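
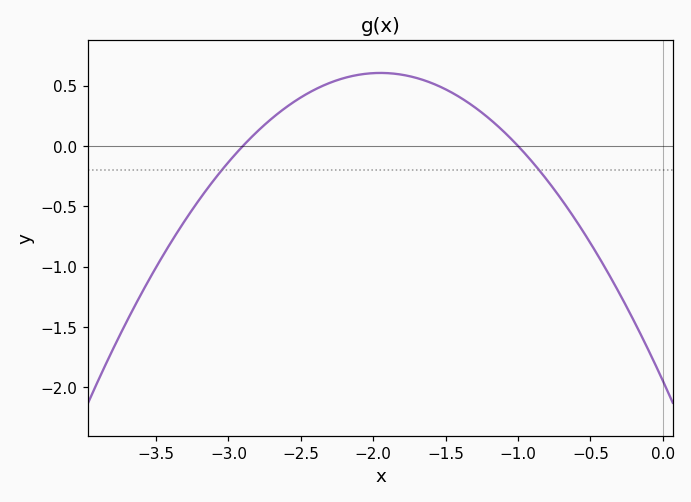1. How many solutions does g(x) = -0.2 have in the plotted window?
2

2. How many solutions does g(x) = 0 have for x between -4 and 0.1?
2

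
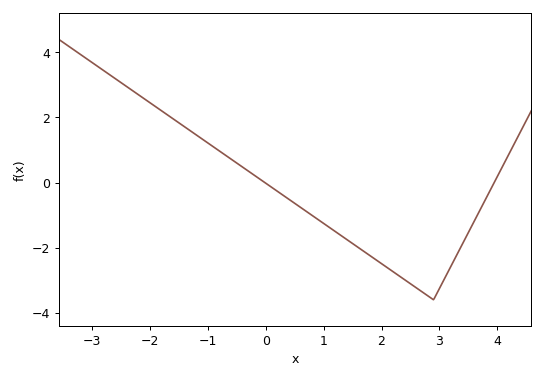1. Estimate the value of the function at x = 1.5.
-1.8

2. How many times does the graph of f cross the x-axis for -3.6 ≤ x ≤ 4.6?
2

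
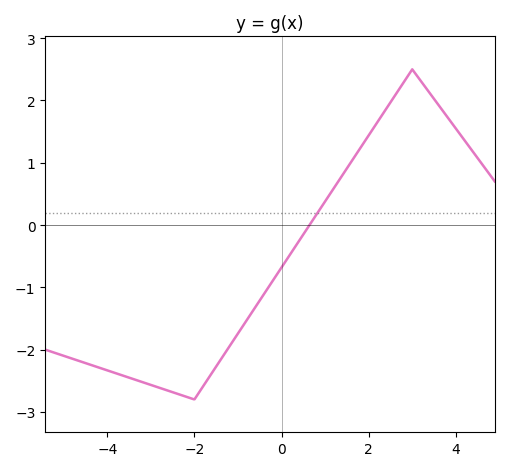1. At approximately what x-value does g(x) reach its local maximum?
3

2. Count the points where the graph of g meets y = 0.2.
1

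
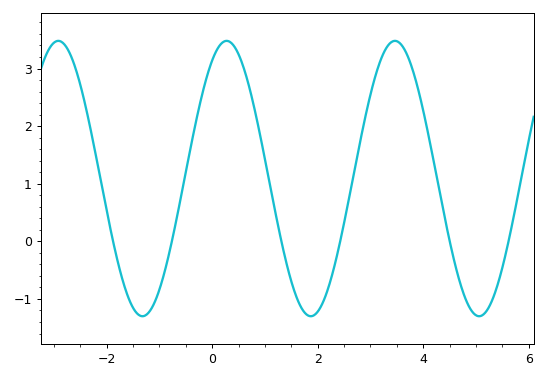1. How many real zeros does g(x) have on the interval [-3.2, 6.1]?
6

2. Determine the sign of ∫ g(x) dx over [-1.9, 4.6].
positive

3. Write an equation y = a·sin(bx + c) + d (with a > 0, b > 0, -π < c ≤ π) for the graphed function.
y = 2.39sin(2x + 1) + 1.09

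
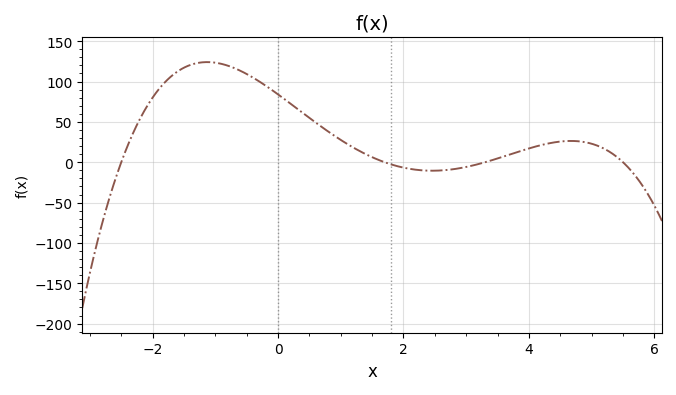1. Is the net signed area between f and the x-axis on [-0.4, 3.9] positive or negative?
positive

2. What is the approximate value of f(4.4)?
24.6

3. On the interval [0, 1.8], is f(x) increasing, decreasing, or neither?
decreasing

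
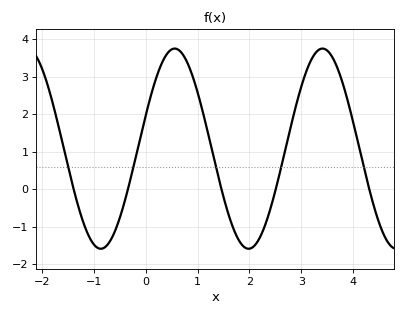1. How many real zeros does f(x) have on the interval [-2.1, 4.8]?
5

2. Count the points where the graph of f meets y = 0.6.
5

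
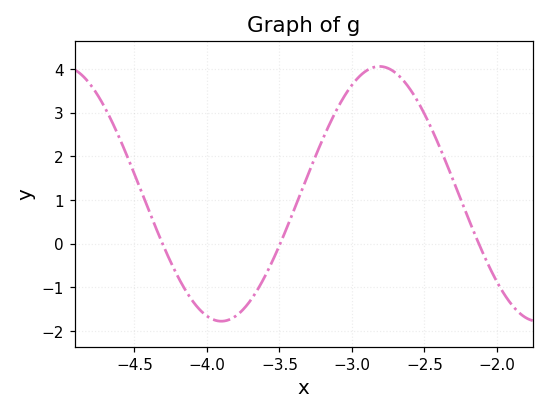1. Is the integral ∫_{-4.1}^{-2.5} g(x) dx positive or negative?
positive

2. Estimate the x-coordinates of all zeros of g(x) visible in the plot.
-4.31, -3.49, -2.13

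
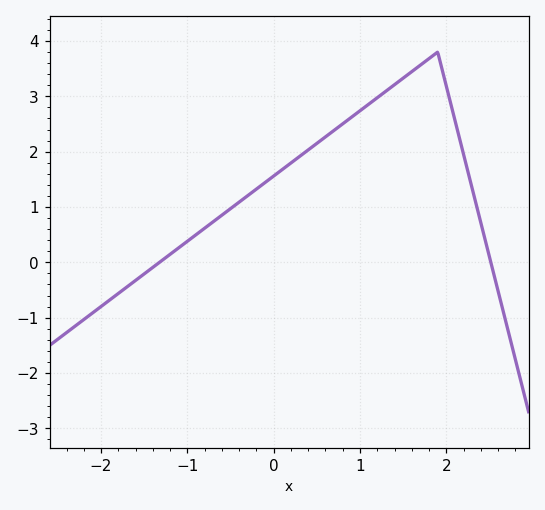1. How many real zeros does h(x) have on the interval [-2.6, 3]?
2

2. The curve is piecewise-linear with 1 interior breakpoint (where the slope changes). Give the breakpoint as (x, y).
(1.9, 3.8)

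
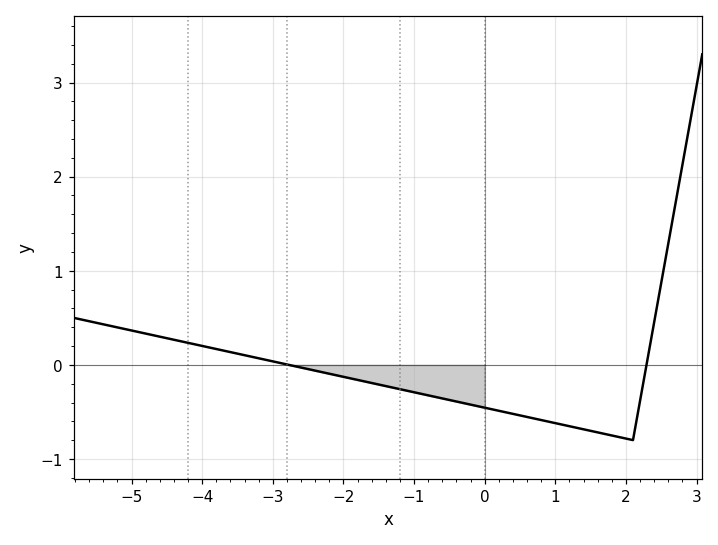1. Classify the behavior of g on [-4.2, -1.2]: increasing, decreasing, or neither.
decreasing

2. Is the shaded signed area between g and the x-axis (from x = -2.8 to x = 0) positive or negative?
negative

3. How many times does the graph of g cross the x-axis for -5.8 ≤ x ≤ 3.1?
2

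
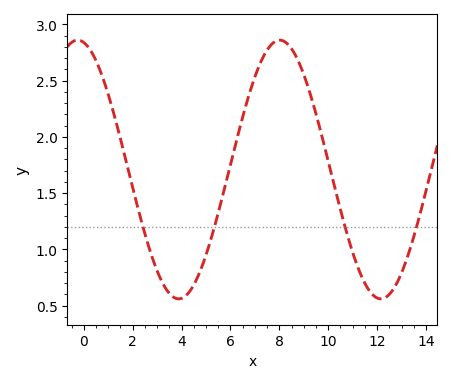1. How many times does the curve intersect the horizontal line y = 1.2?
4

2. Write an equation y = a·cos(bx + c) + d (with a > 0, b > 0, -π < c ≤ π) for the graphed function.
y = 1.15cos(0.76x + 0.19) + 1.71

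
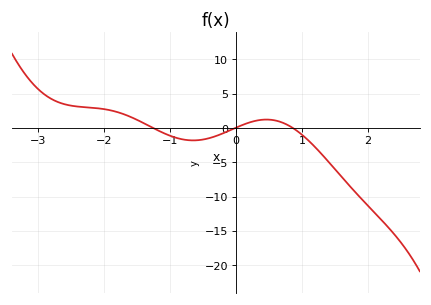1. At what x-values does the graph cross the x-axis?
-1.3, 0, 0.9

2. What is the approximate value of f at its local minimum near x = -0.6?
-2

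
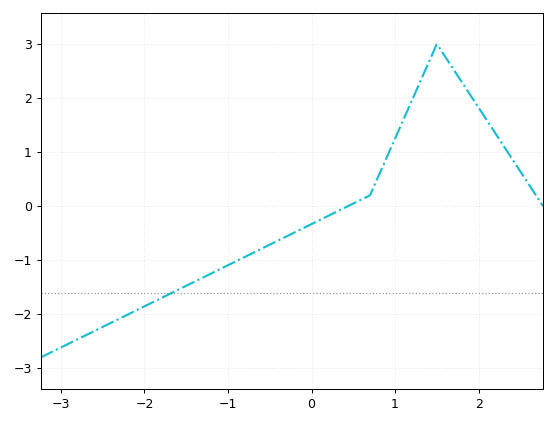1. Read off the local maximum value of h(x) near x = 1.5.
3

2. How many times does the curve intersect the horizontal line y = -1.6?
1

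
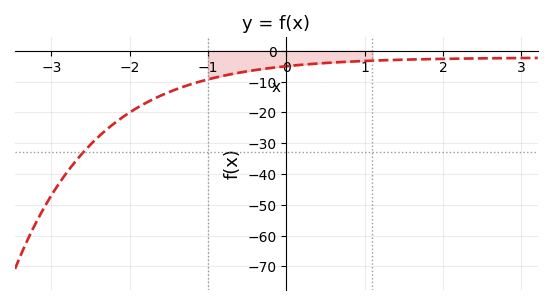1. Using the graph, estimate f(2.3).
-2.54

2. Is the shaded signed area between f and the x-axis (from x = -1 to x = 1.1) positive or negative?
negative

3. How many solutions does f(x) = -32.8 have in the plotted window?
1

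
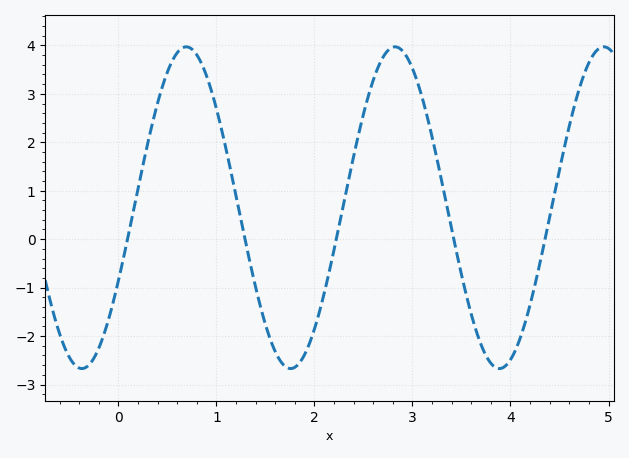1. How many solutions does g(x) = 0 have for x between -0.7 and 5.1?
5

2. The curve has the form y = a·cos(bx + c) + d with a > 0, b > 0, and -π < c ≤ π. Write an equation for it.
y = 3.32cos(3x - 2) + 0.65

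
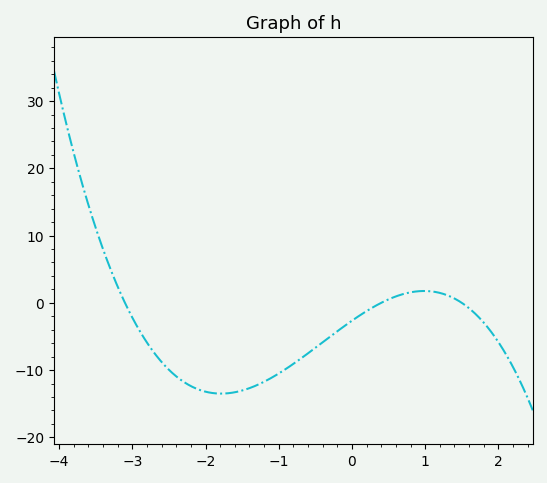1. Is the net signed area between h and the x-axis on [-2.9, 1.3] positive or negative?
negative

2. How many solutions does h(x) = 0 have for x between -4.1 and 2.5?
3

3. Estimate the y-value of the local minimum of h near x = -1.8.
-13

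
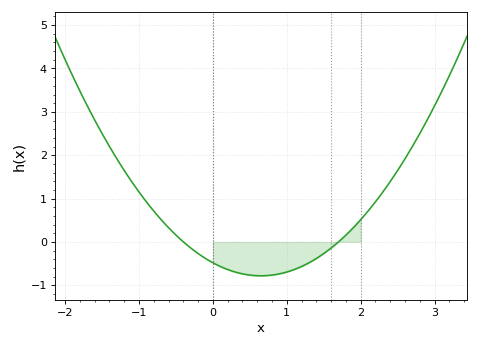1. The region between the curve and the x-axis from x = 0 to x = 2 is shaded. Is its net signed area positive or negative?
negative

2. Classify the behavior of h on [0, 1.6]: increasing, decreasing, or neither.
neither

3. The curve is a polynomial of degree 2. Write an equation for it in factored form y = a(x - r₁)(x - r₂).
y = 0.71(x + 0.4)(x - 1.7)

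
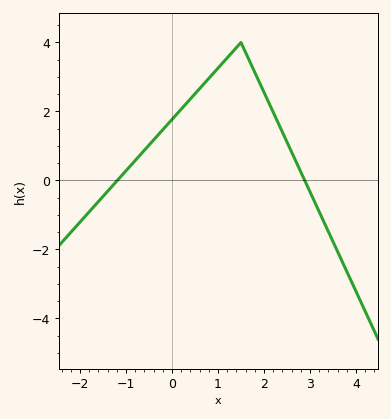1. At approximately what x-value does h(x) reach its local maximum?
1.5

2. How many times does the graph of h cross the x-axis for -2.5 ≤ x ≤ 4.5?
2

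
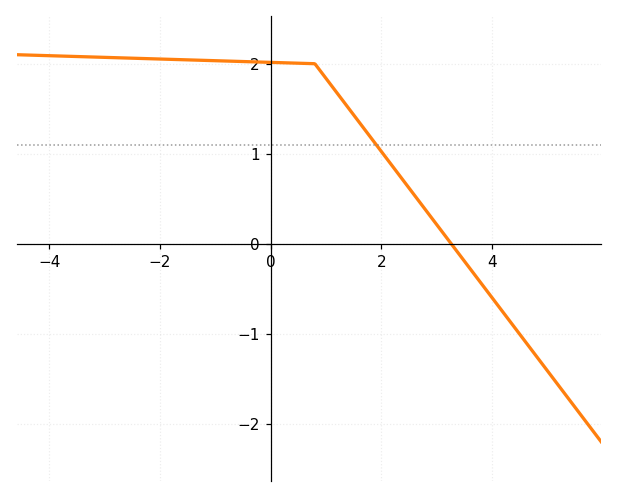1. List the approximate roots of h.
3.26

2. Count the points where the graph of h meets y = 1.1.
1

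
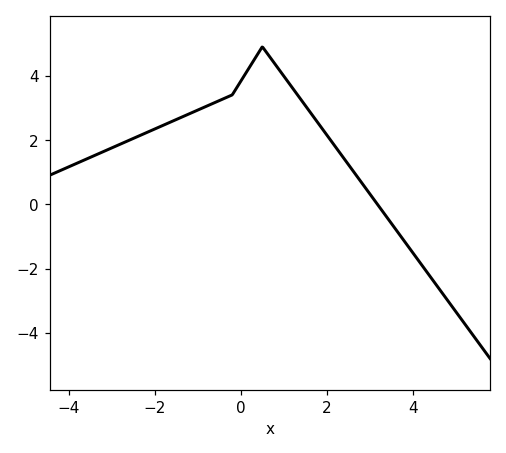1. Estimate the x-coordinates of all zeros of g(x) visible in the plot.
3.18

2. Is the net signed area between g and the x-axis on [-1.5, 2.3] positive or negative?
positive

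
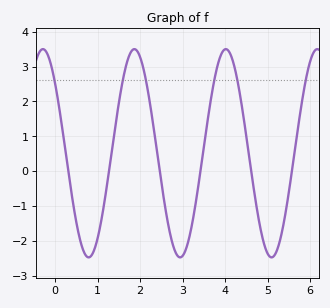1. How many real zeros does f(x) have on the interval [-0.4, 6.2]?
6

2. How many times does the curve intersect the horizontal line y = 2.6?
6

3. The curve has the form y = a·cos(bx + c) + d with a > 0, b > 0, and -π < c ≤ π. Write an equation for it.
y = 2.99cos(2.92x + 0.83) + 0.51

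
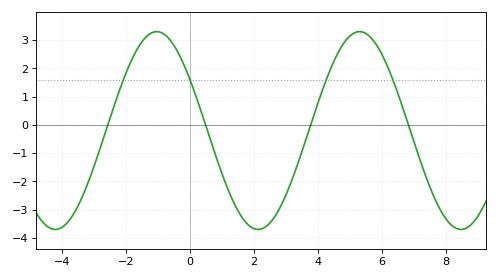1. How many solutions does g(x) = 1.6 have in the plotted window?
4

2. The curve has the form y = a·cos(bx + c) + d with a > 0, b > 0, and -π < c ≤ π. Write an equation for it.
y = 3.5cos(0.99x + 1) - 0.2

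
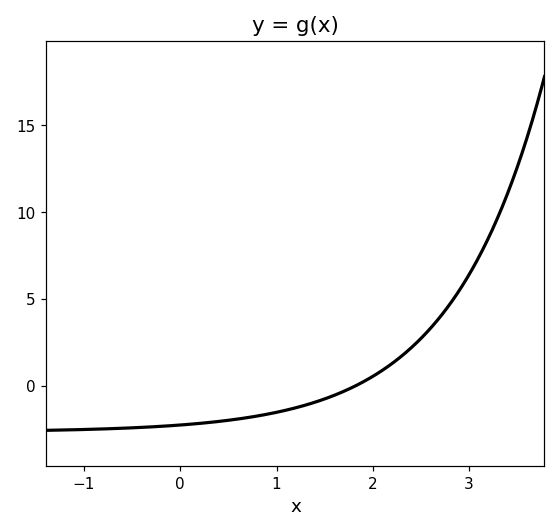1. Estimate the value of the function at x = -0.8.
-2.5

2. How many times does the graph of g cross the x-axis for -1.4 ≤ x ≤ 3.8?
1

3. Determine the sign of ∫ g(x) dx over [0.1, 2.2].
negative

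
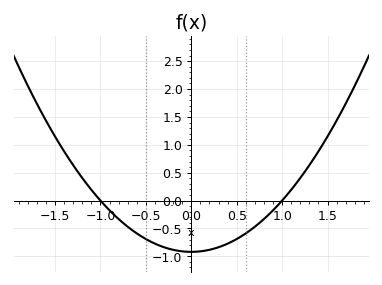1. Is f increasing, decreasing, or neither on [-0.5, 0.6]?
neither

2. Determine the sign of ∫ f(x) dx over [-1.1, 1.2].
negative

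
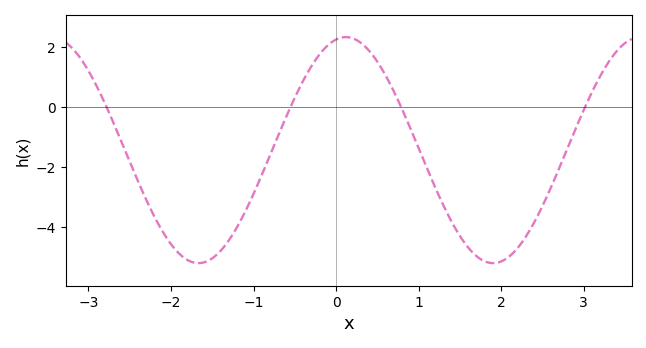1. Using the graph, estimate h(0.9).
-0.8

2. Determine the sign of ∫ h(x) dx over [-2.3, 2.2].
negative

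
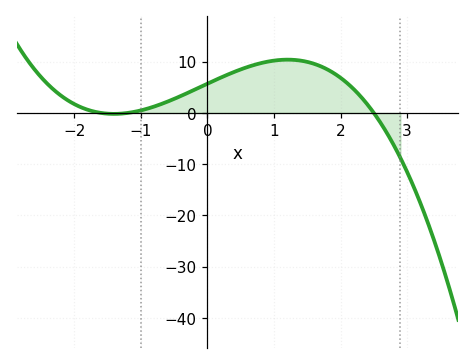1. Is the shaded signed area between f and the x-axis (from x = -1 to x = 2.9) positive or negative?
positive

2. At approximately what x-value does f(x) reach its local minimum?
-1.41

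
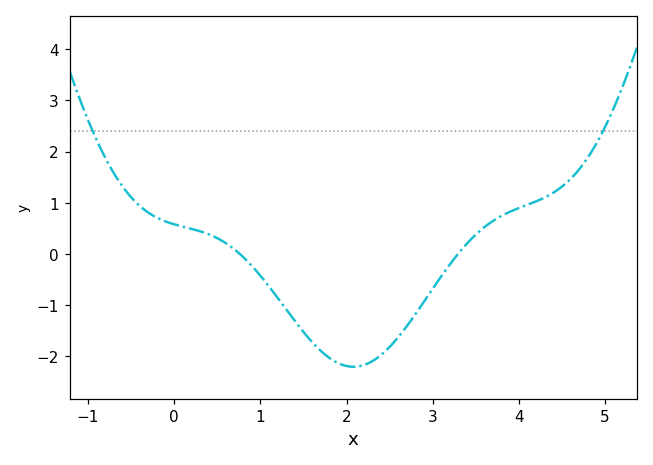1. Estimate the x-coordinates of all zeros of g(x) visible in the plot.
0.8, 3.3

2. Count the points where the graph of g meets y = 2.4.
2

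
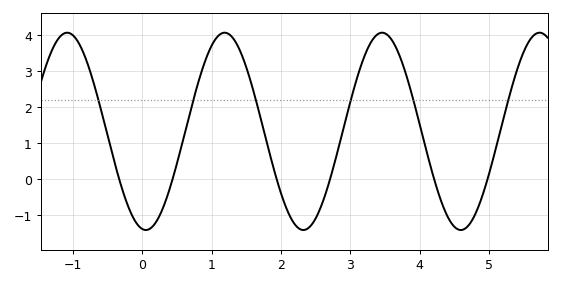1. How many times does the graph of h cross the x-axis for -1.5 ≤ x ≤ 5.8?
6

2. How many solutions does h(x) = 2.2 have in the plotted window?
6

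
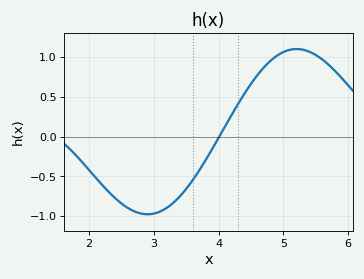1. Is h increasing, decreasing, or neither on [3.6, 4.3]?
increasing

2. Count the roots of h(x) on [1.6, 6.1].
1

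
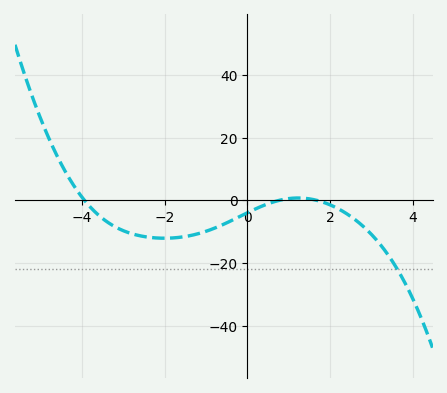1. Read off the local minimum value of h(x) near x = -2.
-12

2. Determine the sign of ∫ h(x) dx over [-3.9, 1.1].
negative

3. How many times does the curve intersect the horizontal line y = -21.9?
1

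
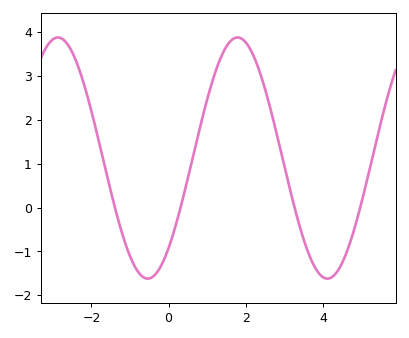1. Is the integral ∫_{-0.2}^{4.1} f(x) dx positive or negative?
positive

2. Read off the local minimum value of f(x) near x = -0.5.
-1.6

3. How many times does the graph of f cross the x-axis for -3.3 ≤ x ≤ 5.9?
4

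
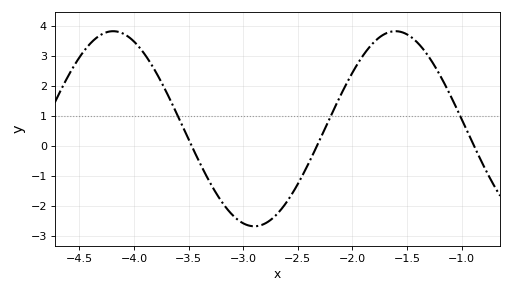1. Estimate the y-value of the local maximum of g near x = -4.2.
3.83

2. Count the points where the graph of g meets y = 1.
3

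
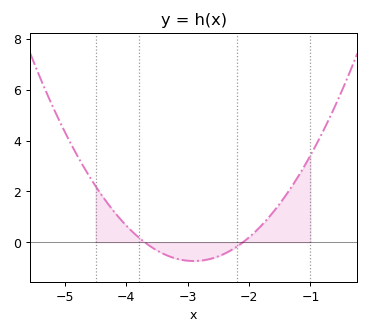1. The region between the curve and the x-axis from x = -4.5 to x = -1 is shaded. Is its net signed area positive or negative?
positive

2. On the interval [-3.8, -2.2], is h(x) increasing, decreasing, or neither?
neither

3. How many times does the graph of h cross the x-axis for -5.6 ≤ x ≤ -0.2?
2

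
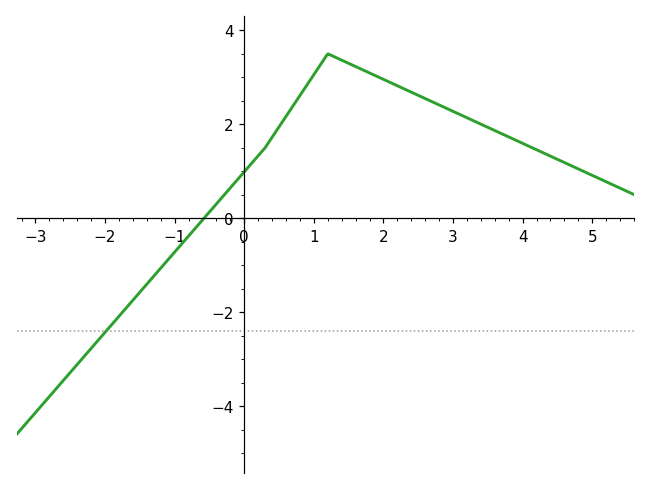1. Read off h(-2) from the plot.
-2.4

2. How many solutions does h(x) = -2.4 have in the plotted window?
1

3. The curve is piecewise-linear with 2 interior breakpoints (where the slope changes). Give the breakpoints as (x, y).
(0.3, 1.5); (1.2, 3.5)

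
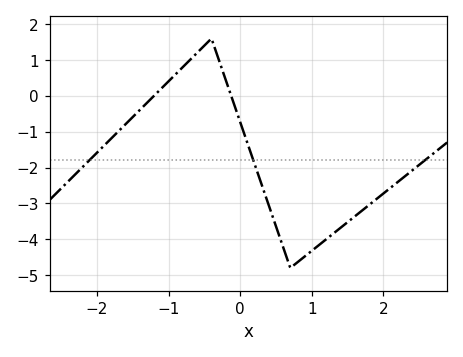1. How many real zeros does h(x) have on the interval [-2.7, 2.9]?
2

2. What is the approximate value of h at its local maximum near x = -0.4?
1.6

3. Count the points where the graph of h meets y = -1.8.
3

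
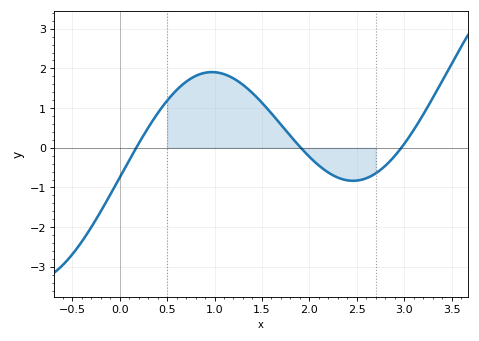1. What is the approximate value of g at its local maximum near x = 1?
1.9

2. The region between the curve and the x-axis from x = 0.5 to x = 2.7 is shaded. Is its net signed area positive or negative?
positive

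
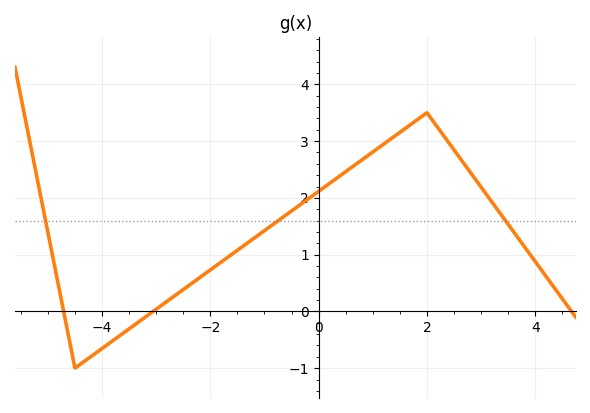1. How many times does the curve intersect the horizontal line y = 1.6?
3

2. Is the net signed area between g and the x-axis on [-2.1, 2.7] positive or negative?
positive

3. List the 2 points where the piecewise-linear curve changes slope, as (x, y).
(-4.5, -1); (2, 3.5)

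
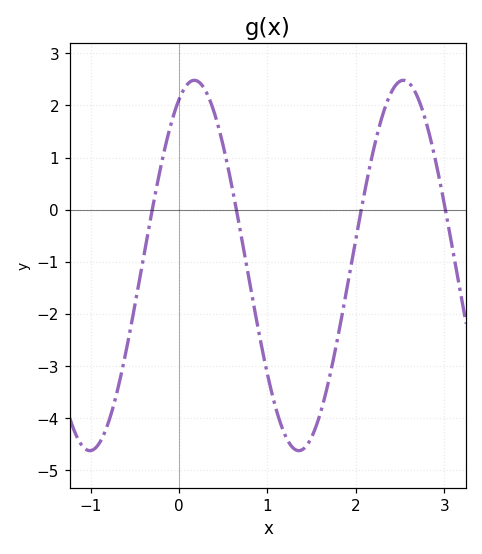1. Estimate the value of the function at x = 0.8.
-1.4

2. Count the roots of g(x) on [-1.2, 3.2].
4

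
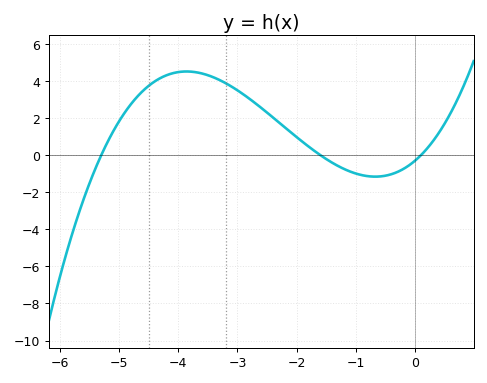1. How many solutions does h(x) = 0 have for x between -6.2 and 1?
3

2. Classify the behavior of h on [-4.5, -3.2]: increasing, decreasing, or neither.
neither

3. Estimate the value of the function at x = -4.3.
4.16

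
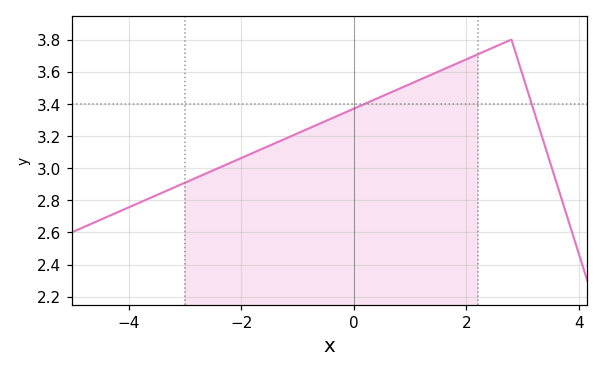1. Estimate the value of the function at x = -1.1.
3.2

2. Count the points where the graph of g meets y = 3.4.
2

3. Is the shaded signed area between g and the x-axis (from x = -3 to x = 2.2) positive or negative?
positive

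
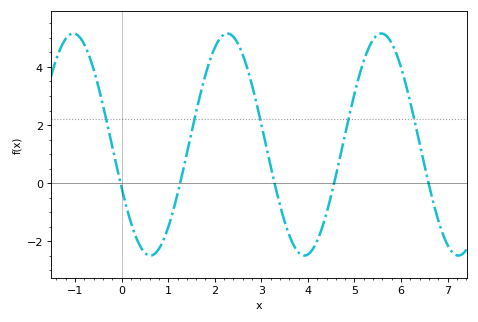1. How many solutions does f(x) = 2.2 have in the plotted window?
5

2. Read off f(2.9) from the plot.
2.8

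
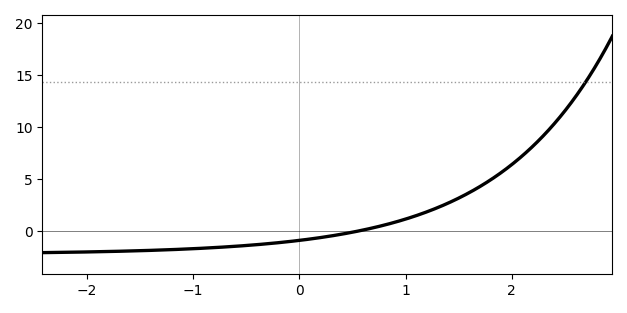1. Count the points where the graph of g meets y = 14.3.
1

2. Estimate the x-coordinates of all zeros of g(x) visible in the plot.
0.6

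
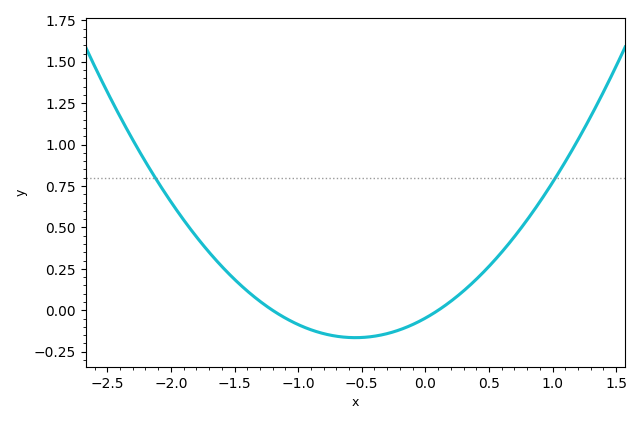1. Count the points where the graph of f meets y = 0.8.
2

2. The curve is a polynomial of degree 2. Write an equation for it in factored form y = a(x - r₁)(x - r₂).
y = 0.39(x + 1.2)(x - 0.1)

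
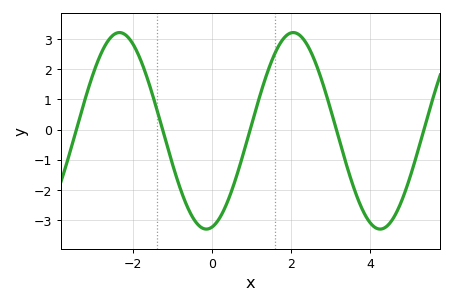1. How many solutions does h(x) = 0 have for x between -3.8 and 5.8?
5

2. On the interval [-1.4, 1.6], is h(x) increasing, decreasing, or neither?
neither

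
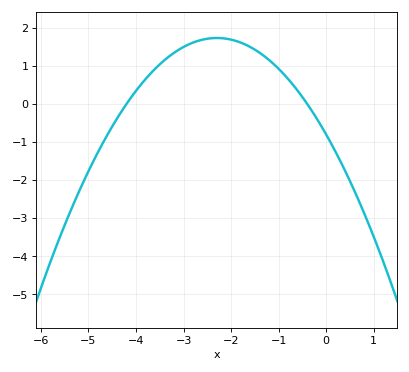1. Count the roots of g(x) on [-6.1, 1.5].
2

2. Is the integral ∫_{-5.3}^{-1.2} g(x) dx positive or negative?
positive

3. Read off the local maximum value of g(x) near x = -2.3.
1.7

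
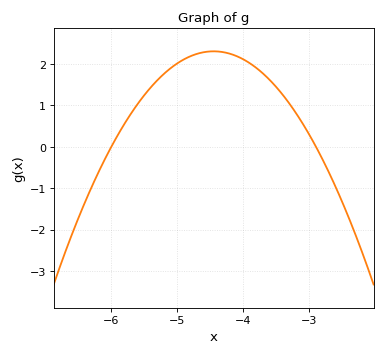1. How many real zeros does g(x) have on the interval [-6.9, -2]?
2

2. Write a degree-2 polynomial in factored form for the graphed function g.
y = -0.96(x + 6)(x + 2.9)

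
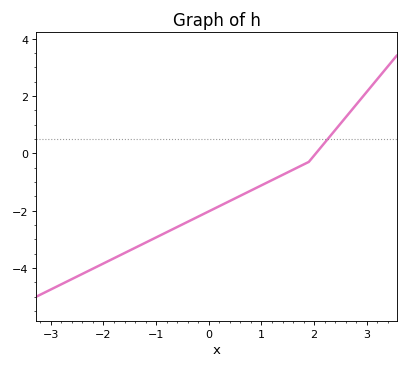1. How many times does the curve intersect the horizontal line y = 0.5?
1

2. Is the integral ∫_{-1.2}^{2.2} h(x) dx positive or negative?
negative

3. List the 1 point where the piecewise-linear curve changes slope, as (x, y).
(1.9, -0.3)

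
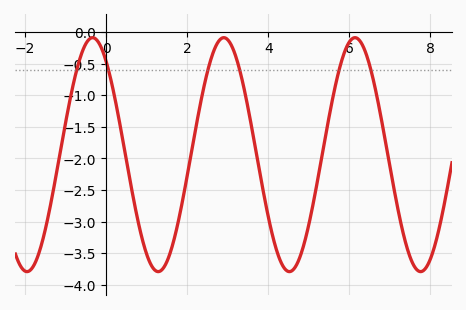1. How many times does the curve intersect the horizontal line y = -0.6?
6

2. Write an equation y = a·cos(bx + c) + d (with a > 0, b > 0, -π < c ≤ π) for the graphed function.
y = 1.85cos(1.9x + 0.65) - 1.94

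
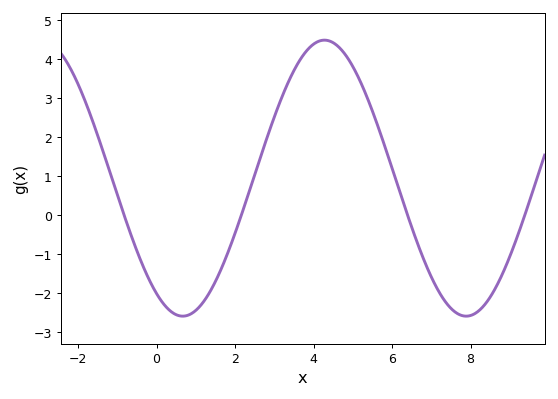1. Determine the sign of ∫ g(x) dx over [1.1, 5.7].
positive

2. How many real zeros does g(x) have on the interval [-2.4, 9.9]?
4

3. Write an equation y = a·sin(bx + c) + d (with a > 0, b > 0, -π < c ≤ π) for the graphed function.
y = 3.54sin(0.87x - 2.2) + 0.94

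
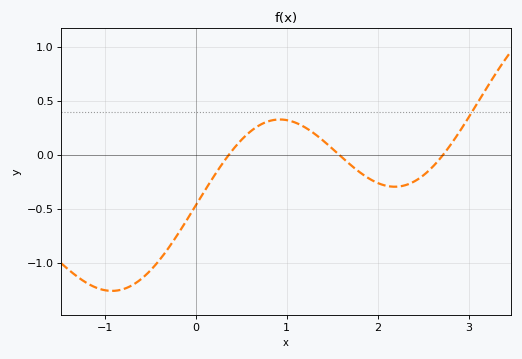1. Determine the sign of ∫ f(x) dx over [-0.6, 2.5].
negative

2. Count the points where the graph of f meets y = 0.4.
1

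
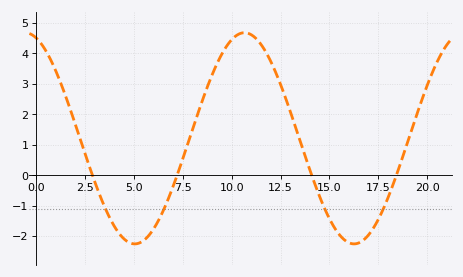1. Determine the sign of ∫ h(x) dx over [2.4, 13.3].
positive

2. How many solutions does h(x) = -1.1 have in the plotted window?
4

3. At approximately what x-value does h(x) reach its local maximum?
10.5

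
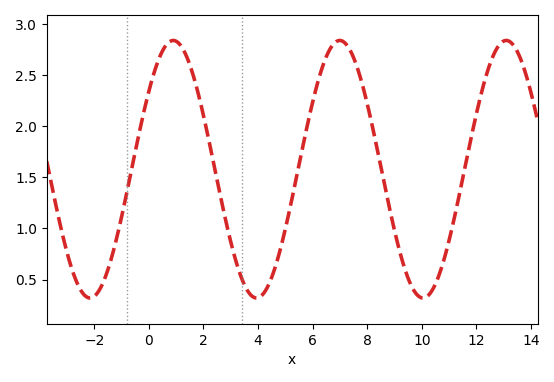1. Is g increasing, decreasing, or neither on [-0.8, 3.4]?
neither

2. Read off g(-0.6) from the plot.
1.6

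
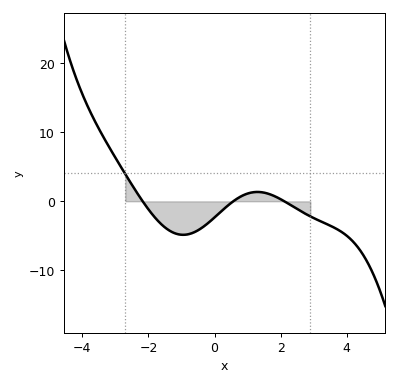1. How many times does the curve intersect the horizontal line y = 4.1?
1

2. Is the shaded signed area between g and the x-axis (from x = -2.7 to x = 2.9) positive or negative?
negative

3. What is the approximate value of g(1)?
1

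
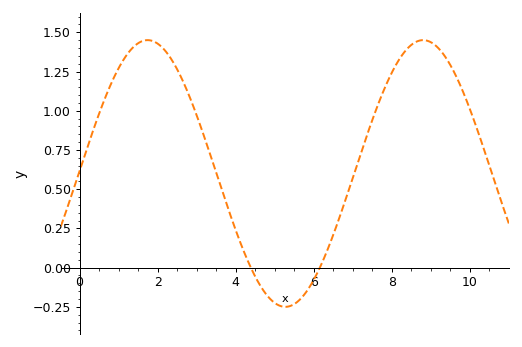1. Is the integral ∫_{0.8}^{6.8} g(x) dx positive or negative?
positive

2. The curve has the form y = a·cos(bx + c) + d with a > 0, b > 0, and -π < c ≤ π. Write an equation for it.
y = 0.85cos(0.89x - 1.55) + 0.6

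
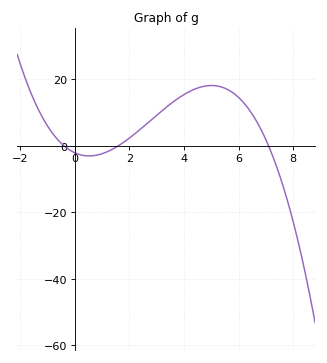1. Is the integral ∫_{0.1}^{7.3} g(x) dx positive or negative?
positive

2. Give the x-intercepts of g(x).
-0.4, 1.6, 7.2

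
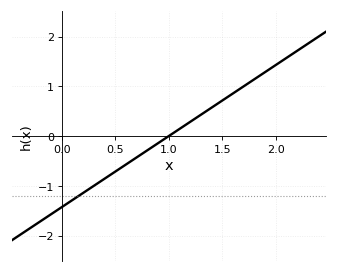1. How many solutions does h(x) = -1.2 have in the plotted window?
1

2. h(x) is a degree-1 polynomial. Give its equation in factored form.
y = 1.43(x - 1)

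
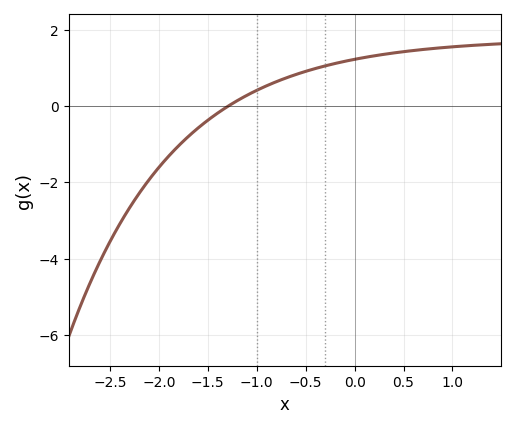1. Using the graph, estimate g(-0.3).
1.07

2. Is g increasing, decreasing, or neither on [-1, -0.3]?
increasing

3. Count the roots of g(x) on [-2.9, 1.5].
1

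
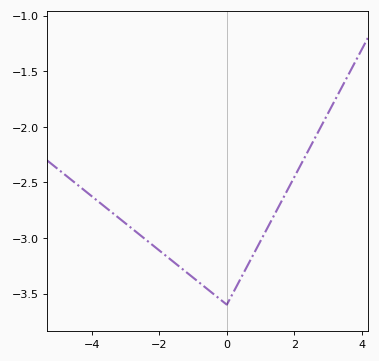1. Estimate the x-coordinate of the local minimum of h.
0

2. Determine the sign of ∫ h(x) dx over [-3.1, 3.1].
negative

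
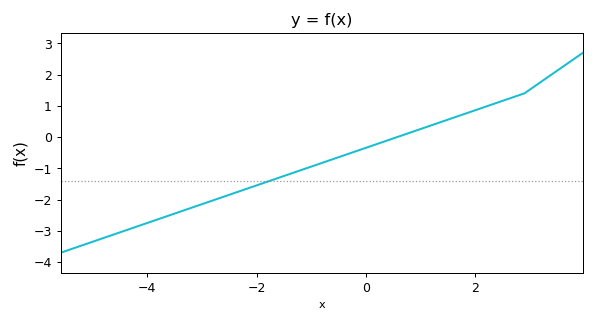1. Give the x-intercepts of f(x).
0.571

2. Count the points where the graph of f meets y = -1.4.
1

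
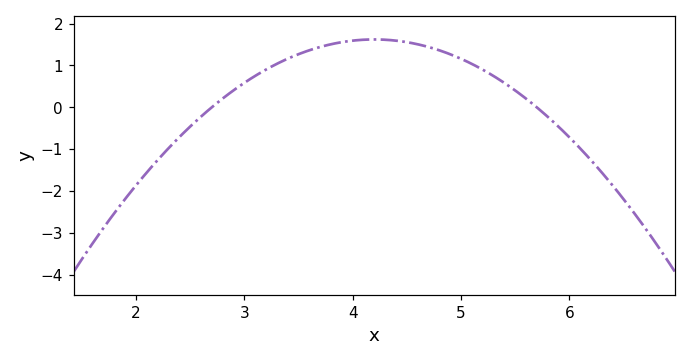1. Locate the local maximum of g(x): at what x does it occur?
4.2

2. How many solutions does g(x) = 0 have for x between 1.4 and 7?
2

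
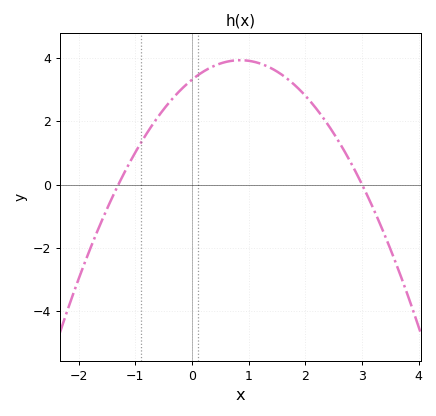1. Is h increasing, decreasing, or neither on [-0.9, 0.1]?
increasing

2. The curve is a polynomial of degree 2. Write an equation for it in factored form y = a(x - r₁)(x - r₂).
y = -0.85(x + 1.3)(x - 3)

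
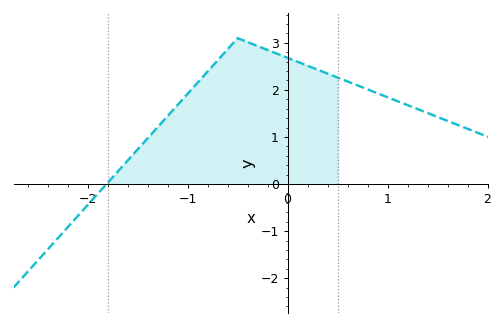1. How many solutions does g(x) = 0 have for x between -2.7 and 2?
1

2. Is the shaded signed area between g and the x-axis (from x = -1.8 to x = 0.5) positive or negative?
positive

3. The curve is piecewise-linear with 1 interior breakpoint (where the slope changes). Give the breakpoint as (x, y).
(-0.5, 3.1)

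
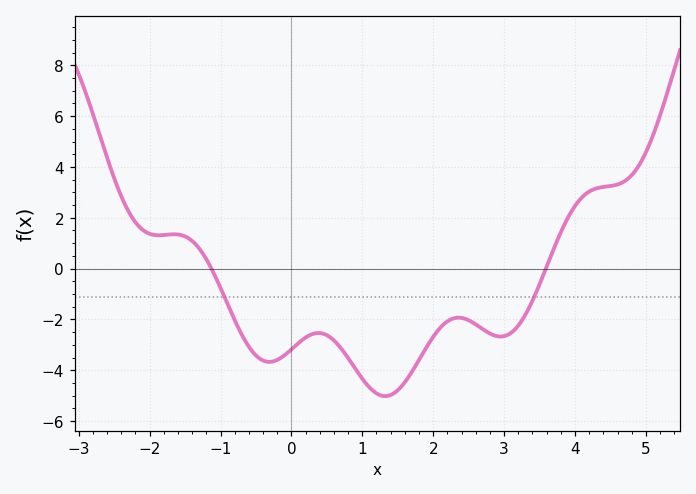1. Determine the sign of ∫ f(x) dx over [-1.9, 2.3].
negative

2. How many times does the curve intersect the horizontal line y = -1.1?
2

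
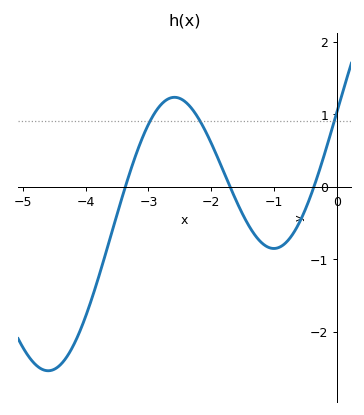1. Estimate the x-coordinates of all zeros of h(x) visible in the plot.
-3.37, -1.7, -0.367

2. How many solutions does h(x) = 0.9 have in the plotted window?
3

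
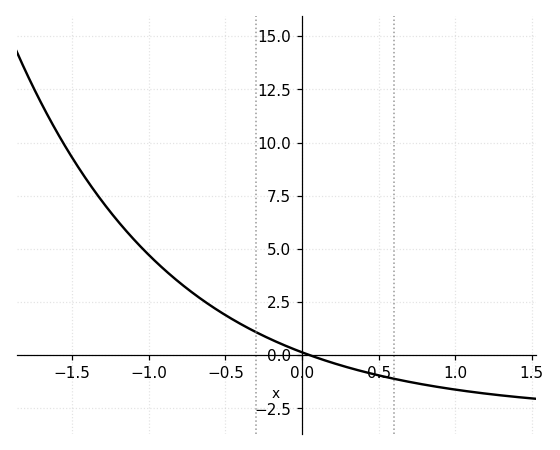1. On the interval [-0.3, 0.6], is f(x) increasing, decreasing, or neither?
decreasing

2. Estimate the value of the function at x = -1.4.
8.19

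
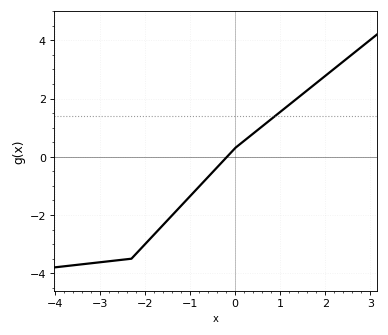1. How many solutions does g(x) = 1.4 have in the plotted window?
1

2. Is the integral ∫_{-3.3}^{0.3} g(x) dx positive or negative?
negative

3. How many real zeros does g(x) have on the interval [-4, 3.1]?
1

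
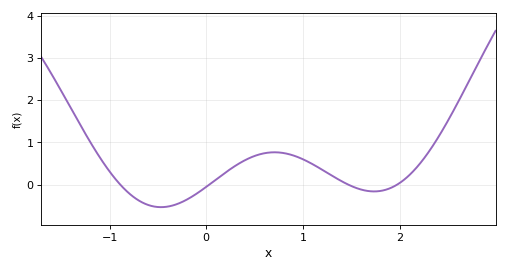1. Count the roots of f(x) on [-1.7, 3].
4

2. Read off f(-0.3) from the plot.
-0.462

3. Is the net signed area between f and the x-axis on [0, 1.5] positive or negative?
positive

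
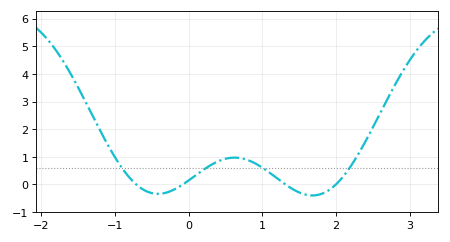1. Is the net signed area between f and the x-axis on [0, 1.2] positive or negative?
positive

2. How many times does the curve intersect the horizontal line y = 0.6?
4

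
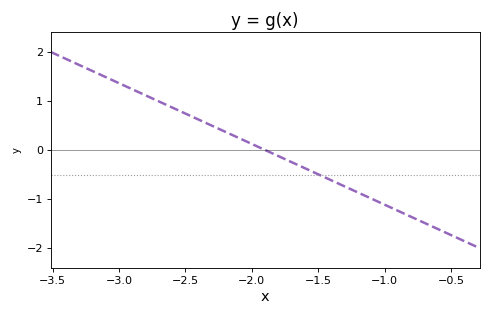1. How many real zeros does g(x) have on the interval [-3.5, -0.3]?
1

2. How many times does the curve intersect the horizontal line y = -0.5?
1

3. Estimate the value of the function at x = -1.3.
-0.744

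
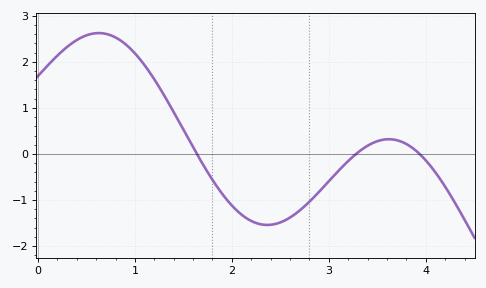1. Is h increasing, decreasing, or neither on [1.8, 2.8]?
neither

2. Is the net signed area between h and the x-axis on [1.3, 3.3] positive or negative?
negative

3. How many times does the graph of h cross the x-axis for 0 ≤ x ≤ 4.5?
3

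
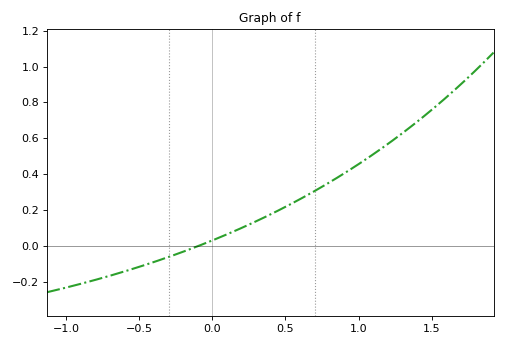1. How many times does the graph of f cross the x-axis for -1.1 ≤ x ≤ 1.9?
1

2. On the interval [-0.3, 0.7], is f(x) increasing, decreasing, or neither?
increasing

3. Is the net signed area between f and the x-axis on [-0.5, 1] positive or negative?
positive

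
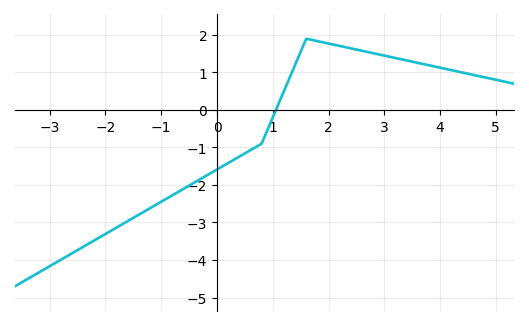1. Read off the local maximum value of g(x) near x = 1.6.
1.9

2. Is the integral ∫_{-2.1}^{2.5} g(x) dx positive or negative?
negative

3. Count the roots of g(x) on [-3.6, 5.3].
1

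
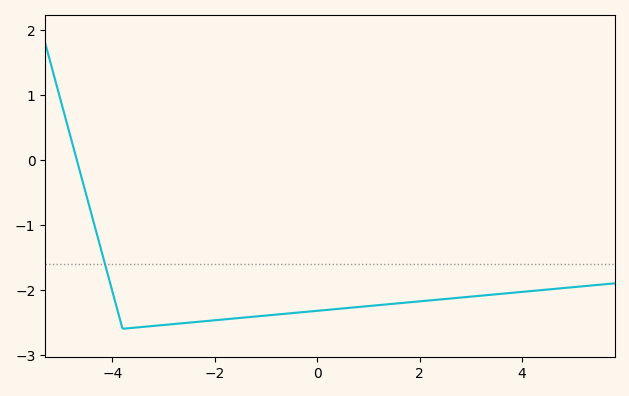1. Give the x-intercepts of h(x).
-4.69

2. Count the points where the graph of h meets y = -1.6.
1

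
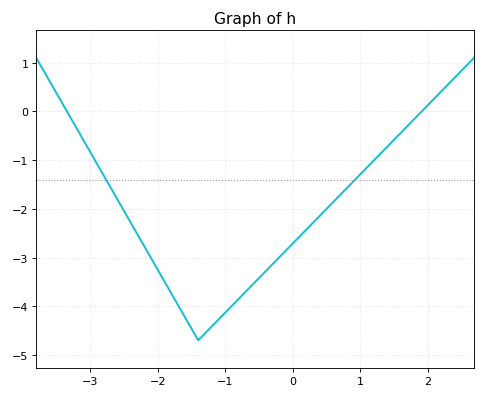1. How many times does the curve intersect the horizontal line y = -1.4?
2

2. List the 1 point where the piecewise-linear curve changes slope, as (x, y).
(-1.4, -4.7)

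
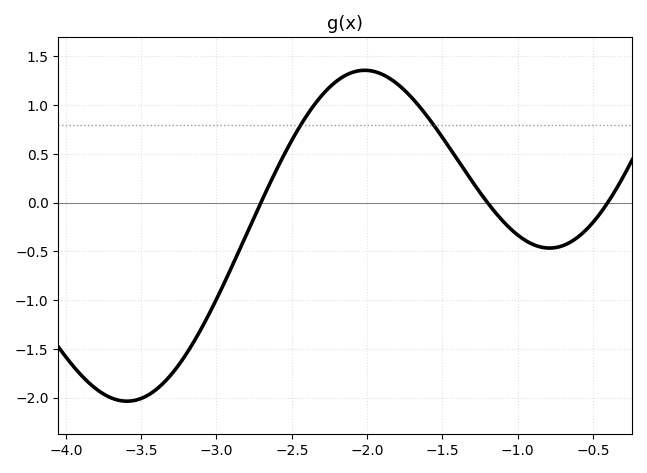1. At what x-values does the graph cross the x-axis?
-2.71, -1.2, -0.404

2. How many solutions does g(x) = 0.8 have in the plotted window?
2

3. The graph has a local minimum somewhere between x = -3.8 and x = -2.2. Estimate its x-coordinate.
-3.59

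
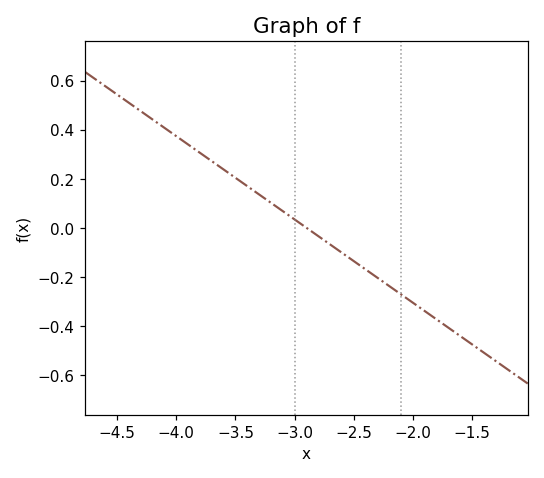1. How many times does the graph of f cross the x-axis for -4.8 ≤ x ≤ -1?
1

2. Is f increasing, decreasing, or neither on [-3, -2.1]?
decreasing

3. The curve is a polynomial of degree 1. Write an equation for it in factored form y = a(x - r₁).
y = -0.34(x + 2.9)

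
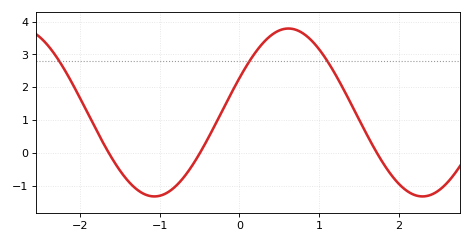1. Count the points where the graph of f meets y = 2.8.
3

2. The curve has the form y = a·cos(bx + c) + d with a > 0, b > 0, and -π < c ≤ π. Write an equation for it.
y = 2.56cos(1.9x - 1.1) + 1.23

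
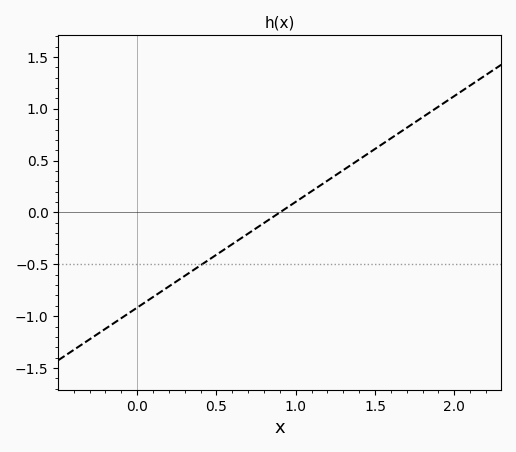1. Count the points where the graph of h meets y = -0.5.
1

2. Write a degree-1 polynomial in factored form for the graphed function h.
y = 1.02(x - 0.9)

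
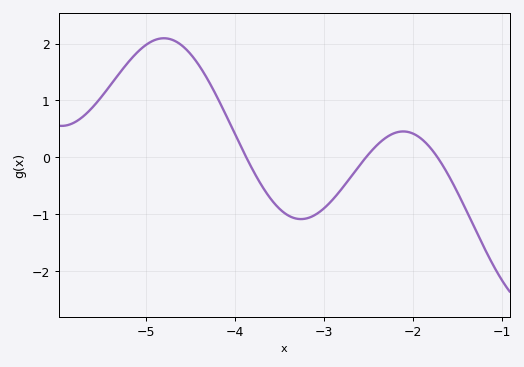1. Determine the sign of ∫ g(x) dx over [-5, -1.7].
positive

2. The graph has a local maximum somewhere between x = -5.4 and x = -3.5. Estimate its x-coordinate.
-4.8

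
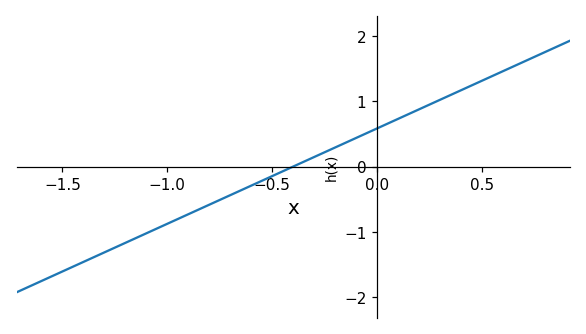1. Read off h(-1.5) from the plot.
-1.61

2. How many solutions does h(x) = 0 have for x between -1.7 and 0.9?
1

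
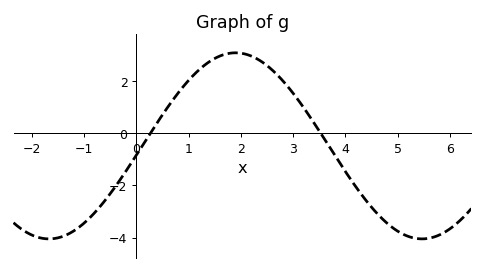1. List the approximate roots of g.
0.2, 3.6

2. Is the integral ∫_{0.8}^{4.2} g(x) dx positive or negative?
positive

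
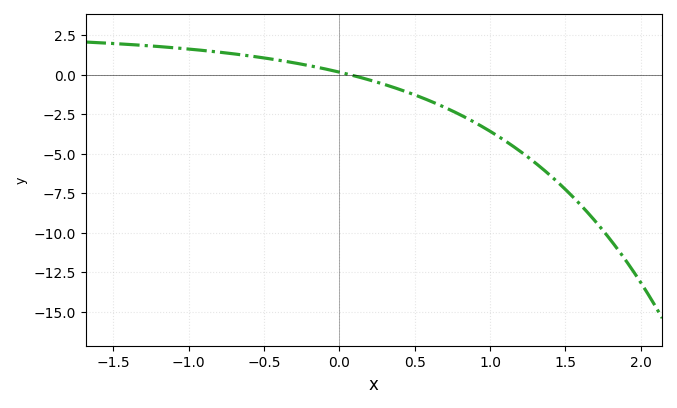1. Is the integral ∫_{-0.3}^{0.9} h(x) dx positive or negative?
negative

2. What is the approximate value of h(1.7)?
-9.3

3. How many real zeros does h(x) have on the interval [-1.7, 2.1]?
1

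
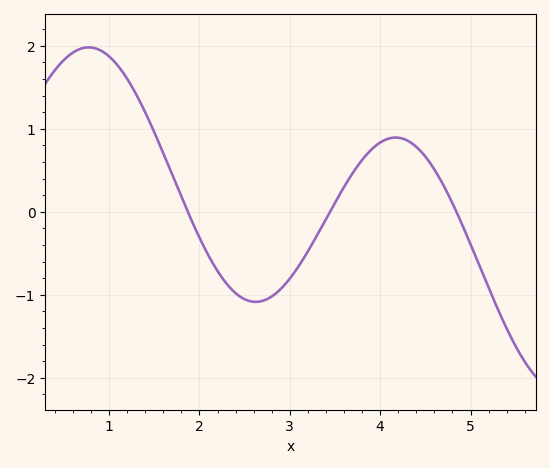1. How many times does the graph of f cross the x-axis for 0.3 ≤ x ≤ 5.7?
3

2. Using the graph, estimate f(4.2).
0.9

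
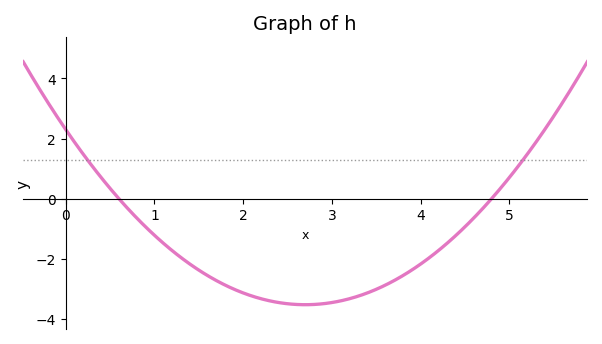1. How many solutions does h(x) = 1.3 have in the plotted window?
2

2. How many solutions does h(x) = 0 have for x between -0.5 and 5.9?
2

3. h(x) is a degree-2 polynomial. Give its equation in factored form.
y = 0.8(x - 0.6)(x - 4.8)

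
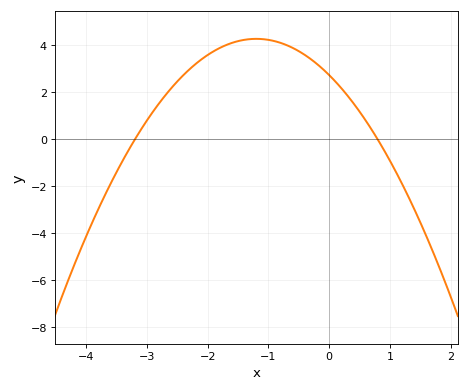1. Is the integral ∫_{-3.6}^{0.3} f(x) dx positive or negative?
positive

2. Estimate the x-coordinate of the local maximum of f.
-1.2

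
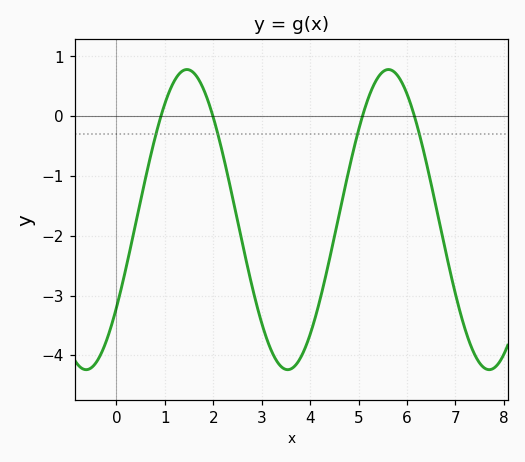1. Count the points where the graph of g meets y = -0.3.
4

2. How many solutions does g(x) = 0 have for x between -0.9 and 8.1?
4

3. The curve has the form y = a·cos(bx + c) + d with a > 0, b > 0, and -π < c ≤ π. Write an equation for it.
y = 2.51cos(1.5x - 2.2) - 1.73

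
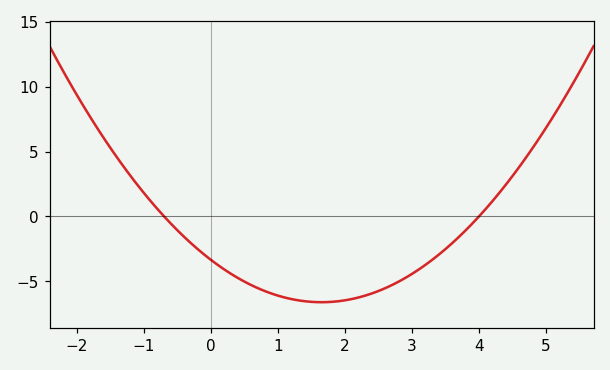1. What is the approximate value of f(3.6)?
-2.06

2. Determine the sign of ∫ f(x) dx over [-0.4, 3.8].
negative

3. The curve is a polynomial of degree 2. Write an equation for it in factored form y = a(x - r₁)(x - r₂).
y = 1.2(x + 0.7)(x - 4)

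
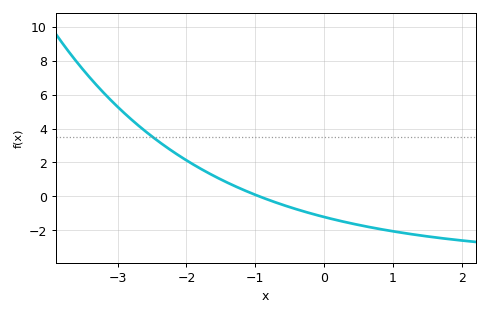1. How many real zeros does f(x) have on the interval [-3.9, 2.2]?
1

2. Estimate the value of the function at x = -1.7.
1.42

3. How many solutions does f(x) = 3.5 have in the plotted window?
1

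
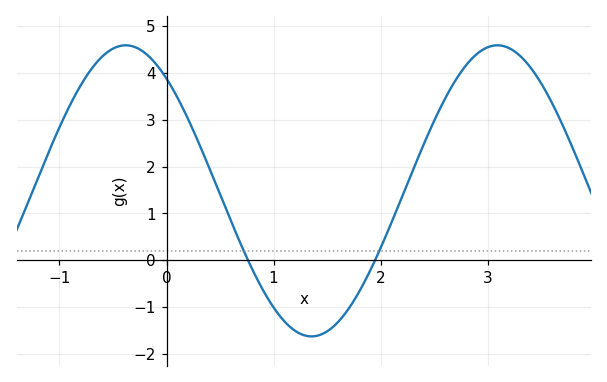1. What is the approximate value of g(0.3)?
2.51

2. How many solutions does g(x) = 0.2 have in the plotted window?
2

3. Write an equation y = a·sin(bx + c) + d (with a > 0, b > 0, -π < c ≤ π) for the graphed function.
y = 3.11sin(1.81x + 2.26) + 1.48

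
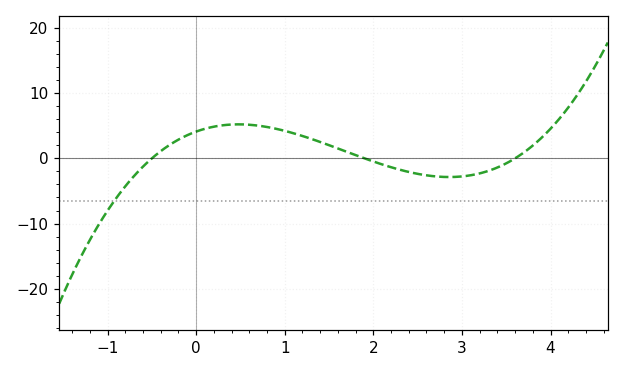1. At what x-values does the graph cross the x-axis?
-0.5, 1.9, 3.6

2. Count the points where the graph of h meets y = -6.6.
1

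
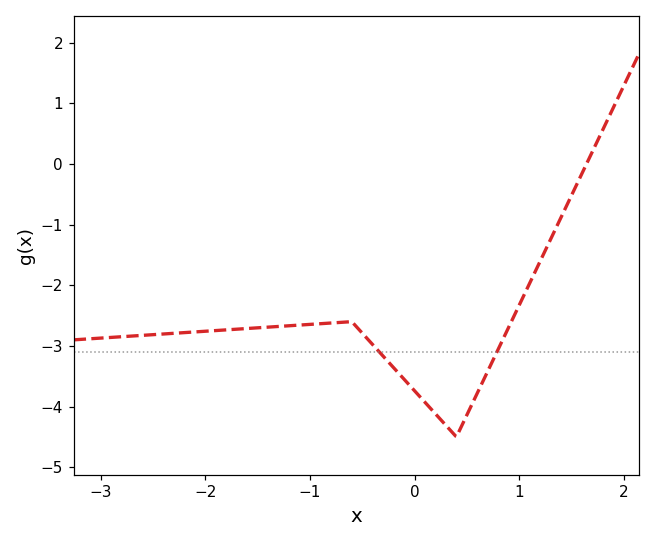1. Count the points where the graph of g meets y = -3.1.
2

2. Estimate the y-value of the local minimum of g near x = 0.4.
-4.5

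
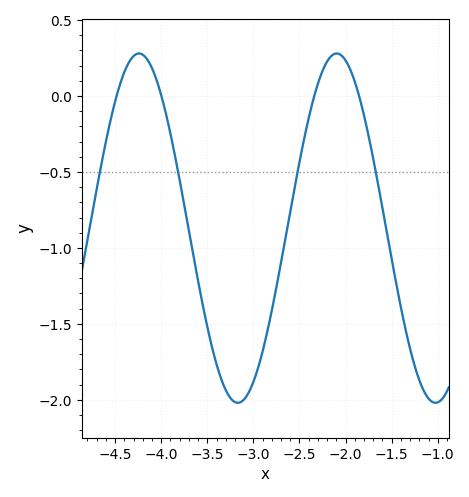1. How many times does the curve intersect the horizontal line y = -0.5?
4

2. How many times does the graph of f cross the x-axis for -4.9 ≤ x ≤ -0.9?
4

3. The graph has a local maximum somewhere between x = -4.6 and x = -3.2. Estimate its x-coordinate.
-4.24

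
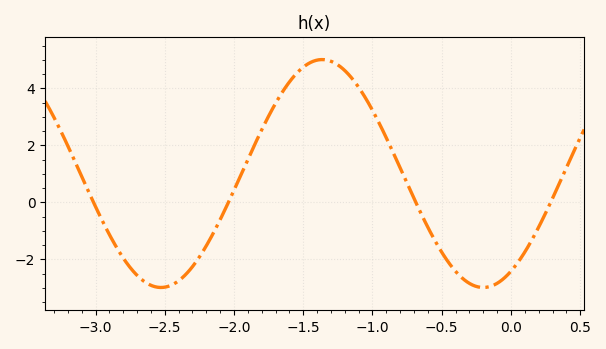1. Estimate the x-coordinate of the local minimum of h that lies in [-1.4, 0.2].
-0.2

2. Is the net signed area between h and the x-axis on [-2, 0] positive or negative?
positive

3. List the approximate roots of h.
-3, -2, -0.7, 0.3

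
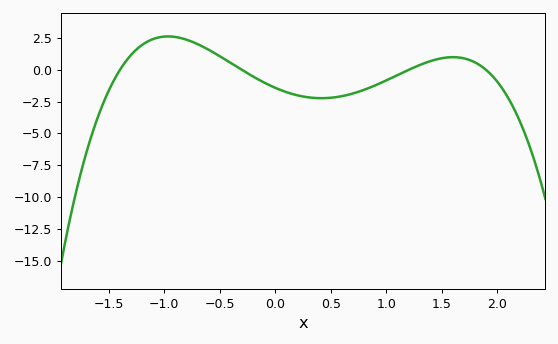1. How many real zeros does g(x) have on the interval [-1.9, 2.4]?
4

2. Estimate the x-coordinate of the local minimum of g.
0.416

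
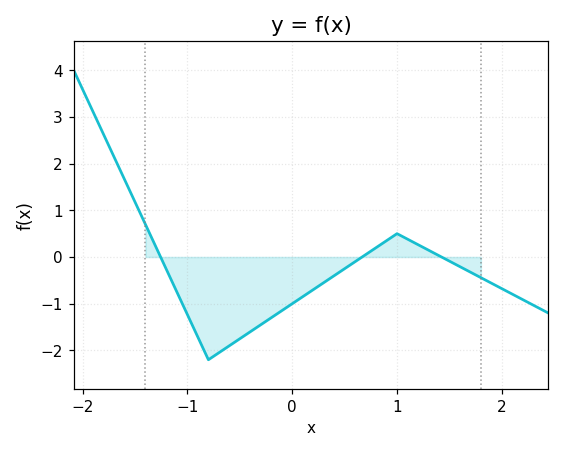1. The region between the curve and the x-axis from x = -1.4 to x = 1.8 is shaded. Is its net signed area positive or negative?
negative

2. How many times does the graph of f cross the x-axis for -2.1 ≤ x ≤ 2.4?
3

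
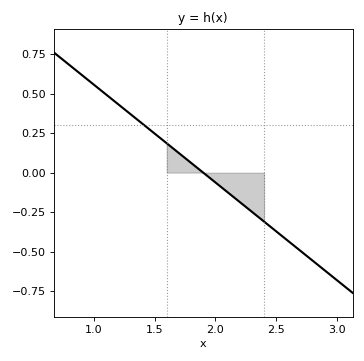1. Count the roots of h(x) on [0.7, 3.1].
1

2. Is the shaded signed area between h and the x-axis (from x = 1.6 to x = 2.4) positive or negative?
negative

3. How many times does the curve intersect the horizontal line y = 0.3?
1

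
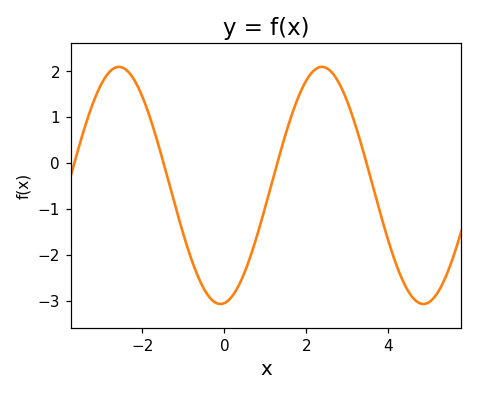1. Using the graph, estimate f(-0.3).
-2.98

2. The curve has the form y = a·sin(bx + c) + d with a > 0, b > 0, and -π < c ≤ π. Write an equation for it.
y = 2.58sin(1.27x - 1.45) - 0.49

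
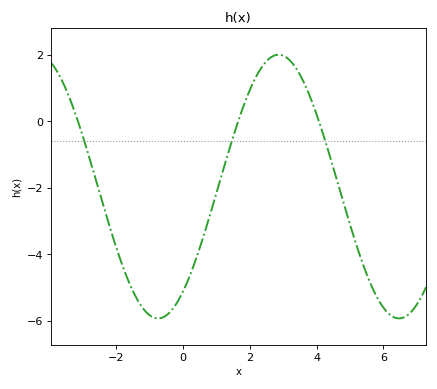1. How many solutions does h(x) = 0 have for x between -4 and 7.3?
3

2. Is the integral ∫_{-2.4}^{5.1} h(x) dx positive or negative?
negative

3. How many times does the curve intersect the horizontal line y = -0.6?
3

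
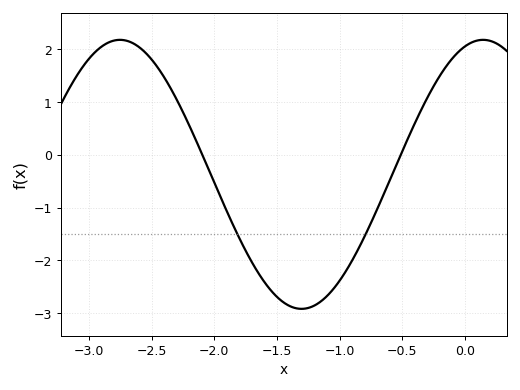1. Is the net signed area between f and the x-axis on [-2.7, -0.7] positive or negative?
negative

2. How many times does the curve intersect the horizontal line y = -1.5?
2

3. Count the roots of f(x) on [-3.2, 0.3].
2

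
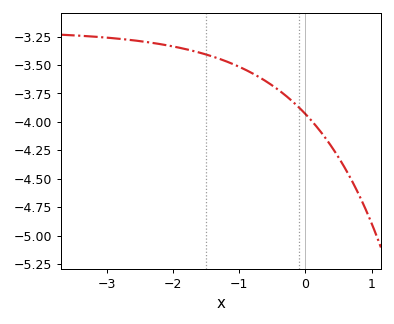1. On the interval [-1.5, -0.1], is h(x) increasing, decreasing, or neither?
decreasing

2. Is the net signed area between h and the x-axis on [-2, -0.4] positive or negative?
negative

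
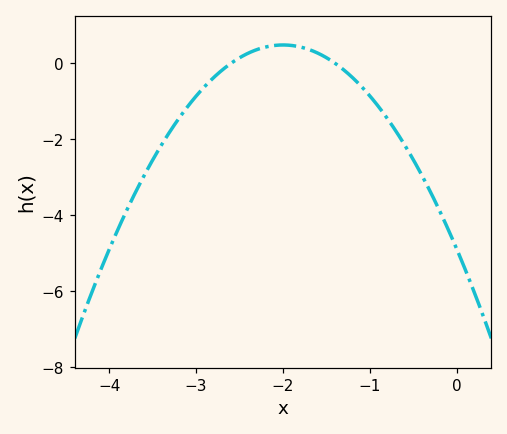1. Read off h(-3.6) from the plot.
-3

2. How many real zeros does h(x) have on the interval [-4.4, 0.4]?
2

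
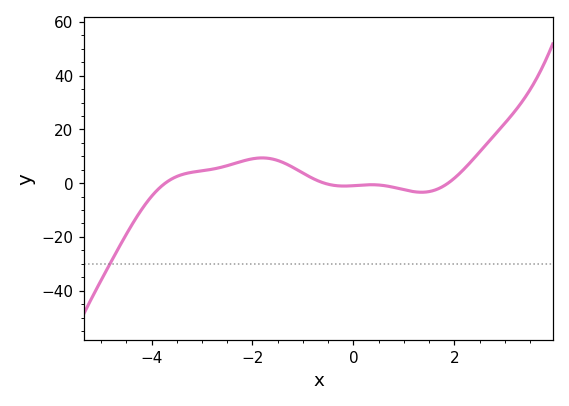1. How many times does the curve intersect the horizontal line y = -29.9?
1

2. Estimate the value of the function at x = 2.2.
5.39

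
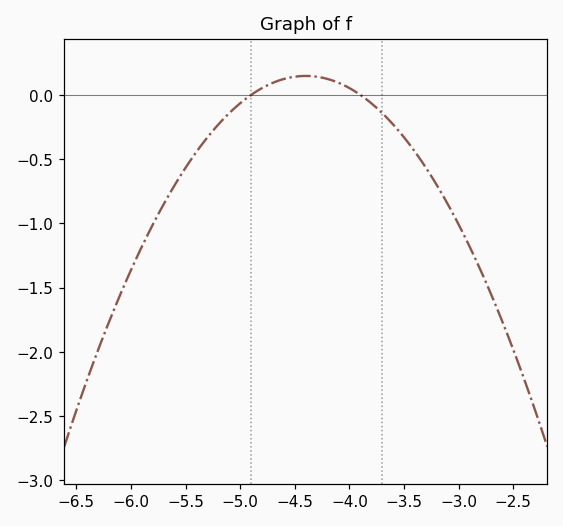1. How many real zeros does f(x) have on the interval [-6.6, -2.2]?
2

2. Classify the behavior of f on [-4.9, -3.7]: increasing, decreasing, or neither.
neither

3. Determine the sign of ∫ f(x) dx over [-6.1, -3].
negative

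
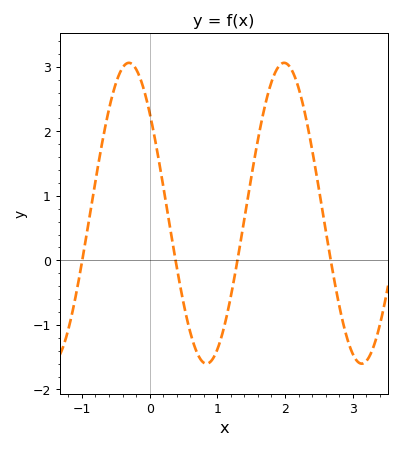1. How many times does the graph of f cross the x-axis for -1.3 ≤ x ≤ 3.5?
4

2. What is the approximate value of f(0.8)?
-1.6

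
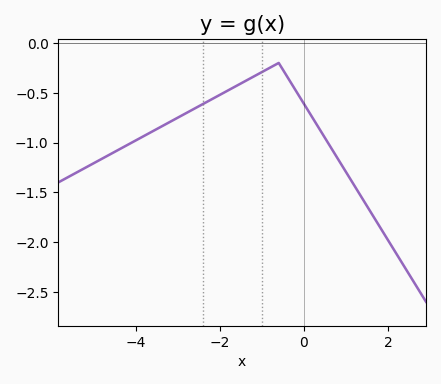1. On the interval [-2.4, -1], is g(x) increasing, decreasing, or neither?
increasing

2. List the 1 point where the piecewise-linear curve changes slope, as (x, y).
(-0.6, -0.2)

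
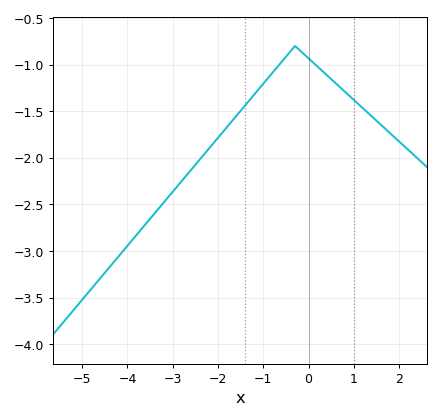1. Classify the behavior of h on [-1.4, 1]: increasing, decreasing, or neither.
neither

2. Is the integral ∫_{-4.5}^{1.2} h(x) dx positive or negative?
negative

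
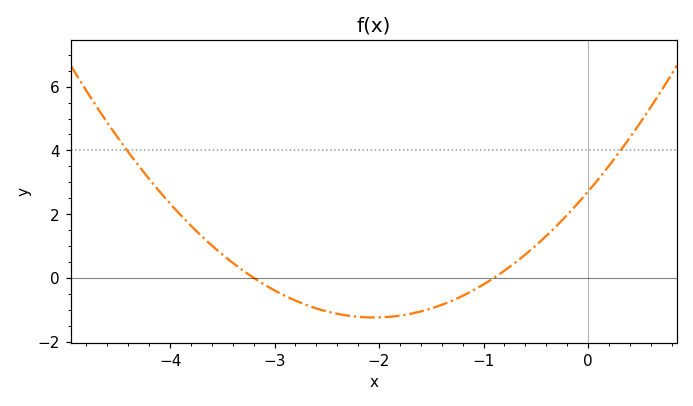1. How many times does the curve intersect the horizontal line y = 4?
2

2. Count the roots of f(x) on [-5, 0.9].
2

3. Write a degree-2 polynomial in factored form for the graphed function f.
y = 0.94(x + 3.2)(x + 0.9)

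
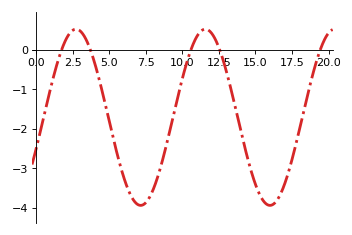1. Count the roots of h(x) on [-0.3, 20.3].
5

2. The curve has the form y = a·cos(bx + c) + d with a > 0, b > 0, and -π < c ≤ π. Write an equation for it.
y = 2.23cos(0.71x - 1.9) - 1.71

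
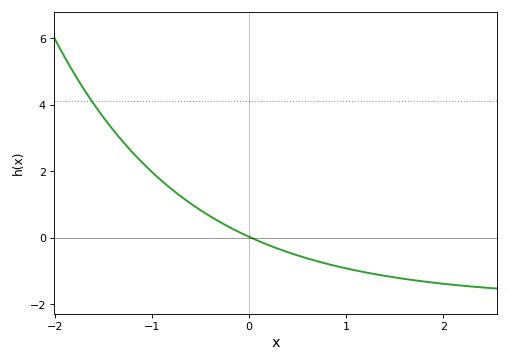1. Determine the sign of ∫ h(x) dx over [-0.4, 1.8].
negative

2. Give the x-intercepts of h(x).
0.023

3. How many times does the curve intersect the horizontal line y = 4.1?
1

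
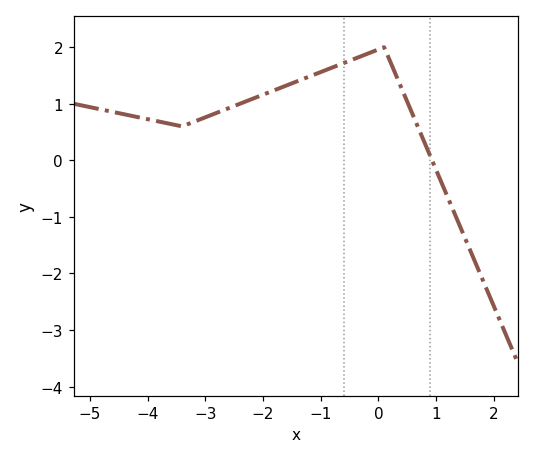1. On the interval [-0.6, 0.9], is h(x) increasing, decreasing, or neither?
neither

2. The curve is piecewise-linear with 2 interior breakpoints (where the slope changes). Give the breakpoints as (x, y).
(-3.4, 0.6); (0.1, 2)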